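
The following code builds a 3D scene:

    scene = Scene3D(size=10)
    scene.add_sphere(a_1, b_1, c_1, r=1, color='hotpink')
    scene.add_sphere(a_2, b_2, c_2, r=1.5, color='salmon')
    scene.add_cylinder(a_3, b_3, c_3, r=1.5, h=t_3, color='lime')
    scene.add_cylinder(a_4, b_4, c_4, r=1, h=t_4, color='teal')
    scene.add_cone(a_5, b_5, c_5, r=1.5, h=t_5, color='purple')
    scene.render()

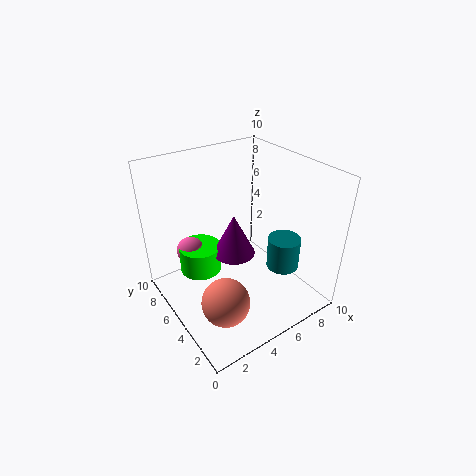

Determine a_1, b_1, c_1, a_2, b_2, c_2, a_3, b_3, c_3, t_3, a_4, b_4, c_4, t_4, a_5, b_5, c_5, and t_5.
a_1 = 2.5
b_1 = 7.5
c_1 = 3.5
a_2 = 2
b_2 = 2
c_2 = 3
a_3 = 3
b_3 = 7
c_3 = 2
t_3 = 2
a_4 = 6
b_4 = 1.5
c_4 = 4.5
t_4 = 2
a_5 = 5
b_5 = 5.5
c_5 = 3.5
t_5 = 3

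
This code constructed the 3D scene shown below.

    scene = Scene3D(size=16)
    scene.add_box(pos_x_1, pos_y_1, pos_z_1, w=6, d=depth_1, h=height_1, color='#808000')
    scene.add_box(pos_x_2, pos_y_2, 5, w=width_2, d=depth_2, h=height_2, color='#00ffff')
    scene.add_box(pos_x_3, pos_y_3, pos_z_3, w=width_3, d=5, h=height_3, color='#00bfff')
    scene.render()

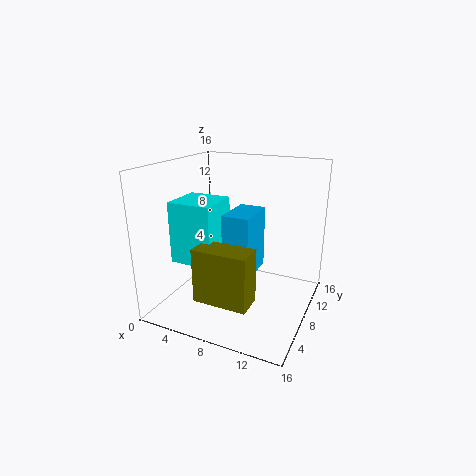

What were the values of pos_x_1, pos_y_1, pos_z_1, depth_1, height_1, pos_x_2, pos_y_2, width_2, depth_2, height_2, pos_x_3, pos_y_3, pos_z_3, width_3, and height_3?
pos_x_1 = 5
pos_y_1 = 3
pos_z_1 = 2
depth_1 = 3
height_1 = 6
pos_x_2 = 1
pos_y_2 = 5
width_2 = 5
depth_2 = 5
height_2 = 7
pos_x_3 = 7
pos_y_3 = 6
pos_z_3 = 4
width_3 = 3
height_3 = 7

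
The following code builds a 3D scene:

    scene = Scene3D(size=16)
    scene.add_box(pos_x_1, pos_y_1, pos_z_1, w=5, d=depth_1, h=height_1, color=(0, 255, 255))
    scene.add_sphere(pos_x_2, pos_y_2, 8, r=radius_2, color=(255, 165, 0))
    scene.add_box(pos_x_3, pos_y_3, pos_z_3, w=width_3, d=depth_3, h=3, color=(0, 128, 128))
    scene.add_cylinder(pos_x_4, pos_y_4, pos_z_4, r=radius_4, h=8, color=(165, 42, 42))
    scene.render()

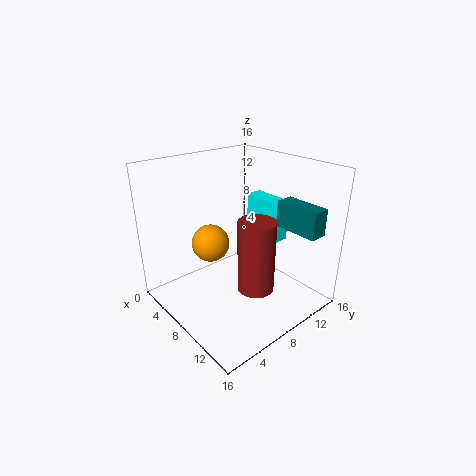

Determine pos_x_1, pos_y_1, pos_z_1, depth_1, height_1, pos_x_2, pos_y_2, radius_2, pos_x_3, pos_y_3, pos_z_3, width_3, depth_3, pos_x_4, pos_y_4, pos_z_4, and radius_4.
pos_x_1 = 4; pos_y_1 = 13; pos_z_1 = 6; depth_1 = 2; height_1 = 5; pos_x_2 = 7; pos_y_2 = 5; radius_2 = 2; pos_x_3 = 10; pos_y_3 = 12; pos_z_3 = 9; width_3 = 5; depth_3 = 2; pos_x_4 = 11; pos_y_4 = 8; pos_z_4 = 3; radius_4 = 2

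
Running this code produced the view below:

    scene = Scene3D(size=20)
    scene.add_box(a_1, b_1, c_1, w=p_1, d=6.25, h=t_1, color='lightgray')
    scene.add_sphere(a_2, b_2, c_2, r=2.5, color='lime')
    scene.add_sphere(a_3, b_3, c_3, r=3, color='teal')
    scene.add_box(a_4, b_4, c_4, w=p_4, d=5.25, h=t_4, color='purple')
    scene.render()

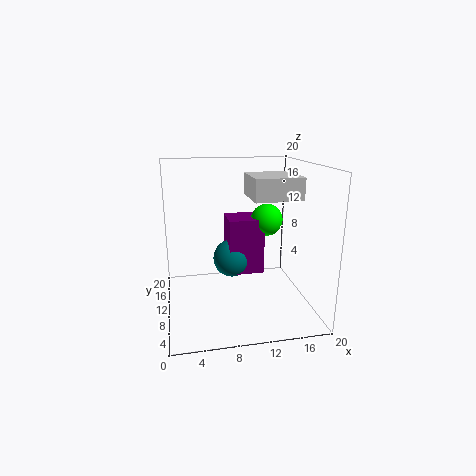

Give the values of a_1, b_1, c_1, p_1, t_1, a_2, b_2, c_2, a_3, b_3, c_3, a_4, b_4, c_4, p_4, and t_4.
a_1 = 10.75
b_1 = 3.75
c_1 = 16.25
p_1 = 6
t_1 = 2.75
a_2 = 15.75
b_2 = 15.5
c_2 = 10.75
a_3 = 10.25
b_3 = 16
c_3 = 4.5
a_4 = 9.5
b_4 = 13.75
c_4 = 2.5
p_4 = 5.5
t_4 = 8.75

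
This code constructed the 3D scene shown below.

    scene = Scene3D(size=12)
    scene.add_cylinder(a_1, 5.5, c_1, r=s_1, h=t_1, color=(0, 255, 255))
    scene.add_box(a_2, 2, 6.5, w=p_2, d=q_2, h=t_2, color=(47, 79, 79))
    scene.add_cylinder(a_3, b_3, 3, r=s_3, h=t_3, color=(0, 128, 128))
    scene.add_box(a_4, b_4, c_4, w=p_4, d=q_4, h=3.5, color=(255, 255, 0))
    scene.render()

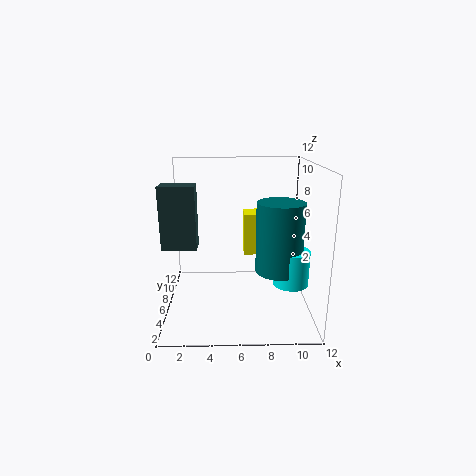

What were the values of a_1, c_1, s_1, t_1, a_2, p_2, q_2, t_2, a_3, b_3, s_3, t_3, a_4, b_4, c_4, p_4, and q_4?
a_1 = 10.5, c_1 = 2, s_1 = 1.5, t_1 = 3, a_2 = 0.5, p_2 = 2.5, q_2 = 1.5, t_2 = 4.5, a_3 = 9.5, b_3 = 6, s_3 = 2, t_3 = 6, a_4 = 6.5, b_4 = 6, c_4 = 4.5, p_4 = 2, q_4 = 2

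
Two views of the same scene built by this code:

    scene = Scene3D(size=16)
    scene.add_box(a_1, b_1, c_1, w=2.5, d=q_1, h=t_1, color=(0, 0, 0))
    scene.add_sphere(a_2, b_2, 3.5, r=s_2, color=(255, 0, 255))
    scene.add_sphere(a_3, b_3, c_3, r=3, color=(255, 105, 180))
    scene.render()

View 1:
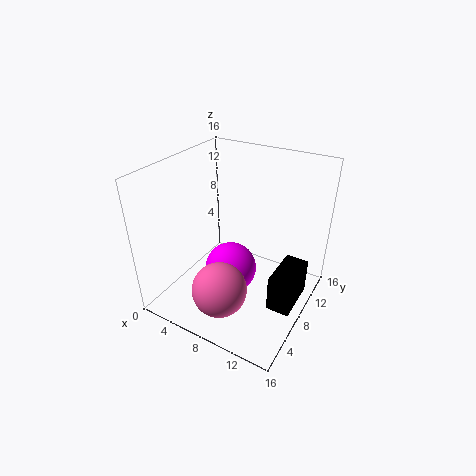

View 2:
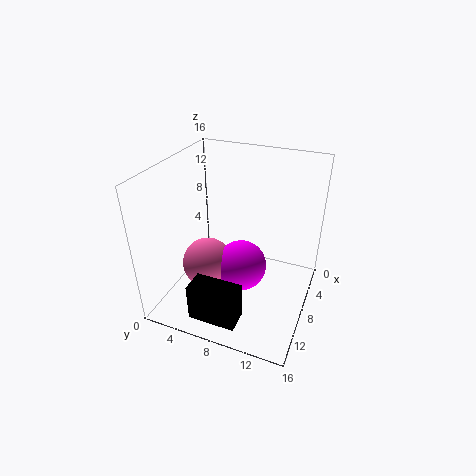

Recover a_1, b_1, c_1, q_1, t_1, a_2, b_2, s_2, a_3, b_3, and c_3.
a_1 = 13
b_1 = 5.5
c_1 = 2
q_1 = 5
t_1 = 4
a_2 = 7
b_2 = 8
s_2 = 3
a_3 = 8
b_3 = 4
c_3 = 3.5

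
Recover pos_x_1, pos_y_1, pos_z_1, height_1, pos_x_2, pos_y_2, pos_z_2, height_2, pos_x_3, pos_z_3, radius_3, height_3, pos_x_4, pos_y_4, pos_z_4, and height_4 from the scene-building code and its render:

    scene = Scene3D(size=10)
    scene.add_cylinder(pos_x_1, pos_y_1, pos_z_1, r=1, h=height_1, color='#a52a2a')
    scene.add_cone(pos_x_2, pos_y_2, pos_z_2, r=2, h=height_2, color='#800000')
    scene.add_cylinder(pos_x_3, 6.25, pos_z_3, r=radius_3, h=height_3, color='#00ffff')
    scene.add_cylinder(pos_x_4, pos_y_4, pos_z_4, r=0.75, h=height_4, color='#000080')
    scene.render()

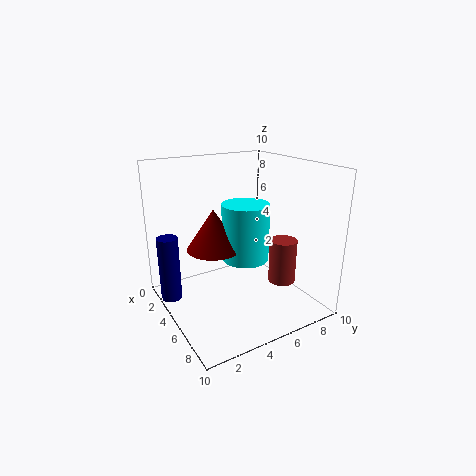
pos_x_1 = 6; pos_y_1 = 8.25; pos_z_1 = 1.25; height_1 = 3.25; pos_x_2 = 3.25; pos_y_2 = 4; pos_z_2 = 3.75; height_2 = 3; pos_x_3 = 4; pos_z_3 = 2.75; radius_3 = 1.75; height_3 = 4.25; pos_x_4 = 2.5; pos_y_4 = 0.75; pos_z_4 = 0.25; height_4 = 4.75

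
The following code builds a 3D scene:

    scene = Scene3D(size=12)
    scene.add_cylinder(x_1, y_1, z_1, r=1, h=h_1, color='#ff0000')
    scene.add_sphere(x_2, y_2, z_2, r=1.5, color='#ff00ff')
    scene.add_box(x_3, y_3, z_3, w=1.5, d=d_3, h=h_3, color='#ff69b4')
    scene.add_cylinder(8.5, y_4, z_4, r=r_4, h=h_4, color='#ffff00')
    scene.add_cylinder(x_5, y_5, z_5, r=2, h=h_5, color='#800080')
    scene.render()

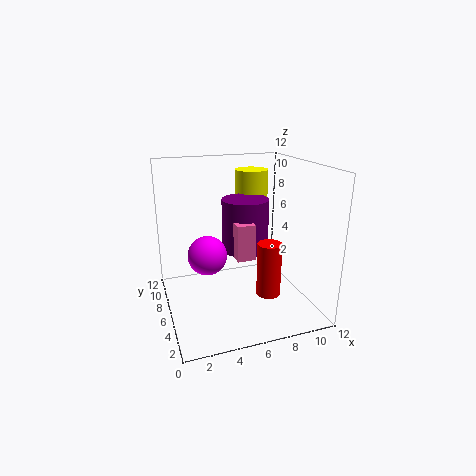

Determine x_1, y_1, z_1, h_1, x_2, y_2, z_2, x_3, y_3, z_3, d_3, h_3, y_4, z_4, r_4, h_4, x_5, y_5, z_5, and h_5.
x_1 = 8, y_1 = 4, z_1 = 1.5, h_1 = 4.5, x_2 = 3, y_2 = 4.5, z_2 = 5.5, x_3 = 5.5, y_3 = 4.5, z_3 = 4.5, d_3 = 3, h_3 = 3, y_4 = 9.5, z_4 = 7, r_4 = 1.5, h_4 = 4, x_5 = 7, y_5 = 7, z_5 = 4.5, h_5 = 4.5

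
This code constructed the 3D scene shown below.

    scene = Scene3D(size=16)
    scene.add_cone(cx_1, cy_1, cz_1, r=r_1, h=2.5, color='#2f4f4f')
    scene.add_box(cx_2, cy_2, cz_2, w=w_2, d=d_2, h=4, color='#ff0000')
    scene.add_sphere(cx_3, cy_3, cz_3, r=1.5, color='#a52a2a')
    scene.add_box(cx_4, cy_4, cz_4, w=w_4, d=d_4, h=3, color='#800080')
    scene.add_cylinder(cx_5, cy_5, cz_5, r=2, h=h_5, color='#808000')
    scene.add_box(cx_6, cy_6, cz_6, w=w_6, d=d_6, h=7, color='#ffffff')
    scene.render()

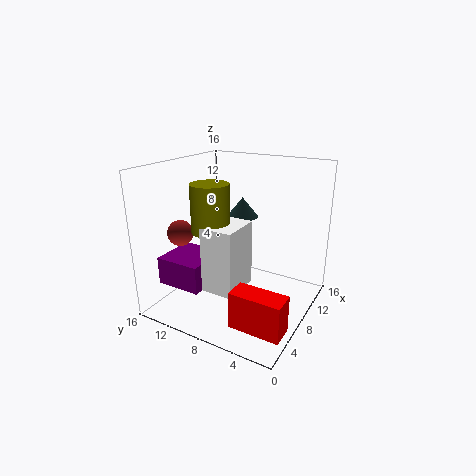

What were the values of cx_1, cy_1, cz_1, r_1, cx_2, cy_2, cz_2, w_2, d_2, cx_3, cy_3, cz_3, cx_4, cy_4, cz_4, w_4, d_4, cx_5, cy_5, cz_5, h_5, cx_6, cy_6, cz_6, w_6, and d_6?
cx_1 = 13.5
cy_1 = 10.5
cz_1 = 8.5
r_1 = 2
cx_2 = 2.5
cy_2 = 0.5
cz_2 = 0.5
w_2 = 2.5
d_2 = 5.5
cx_3 = 6
cy_3 = 14.5
cz_3 = 8
cx_4 = 2
cy_4 = 9.5
cz_4 = 3.5
w_4 = 5
d_4 = 5
cx_5 = 5
cy_5 = 9.5
cz_5 = 9.5
h_5 = 5
cx_6 = 3
cy_6 = 6
cz_6 = 3.5
w_6 = 4.5
d_6 = 3.5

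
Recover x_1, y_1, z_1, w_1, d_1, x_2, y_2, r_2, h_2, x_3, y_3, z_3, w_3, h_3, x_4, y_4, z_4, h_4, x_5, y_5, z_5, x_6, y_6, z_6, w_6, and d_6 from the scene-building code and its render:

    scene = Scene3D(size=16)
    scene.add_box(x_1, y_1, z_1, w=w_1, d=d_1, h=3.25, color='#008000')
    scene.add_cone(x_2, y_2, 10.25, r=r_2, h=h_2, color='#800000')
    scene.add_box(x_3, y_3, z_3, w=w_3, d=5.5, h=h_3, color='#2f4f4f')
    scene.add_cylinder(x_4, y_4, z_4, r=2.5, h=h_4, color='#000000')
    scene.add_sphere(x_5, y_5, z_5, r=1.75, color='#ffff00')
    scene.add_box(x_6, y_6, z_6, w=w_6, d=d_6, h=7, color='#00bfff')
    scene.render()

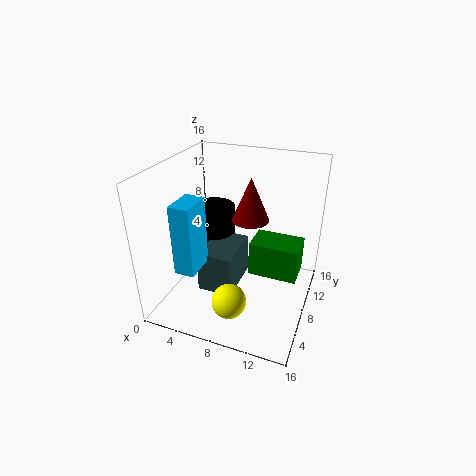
x_1 = 11
y_1 = 3
z_1 = 7.5
w_1 = 4.5
d_1 = 3
x_2 = 9.25
y_2 = 8.5
r_2 = 2
h_2 = 4.75
x_3 = 5
y_3 = 3.75
z_3 = 3.25
w_3 = 3.75
h_3 = 4.5
x_4 = 4.5
y_4 = 9.25
z_4 = 4
h_4 = 6.75
x_5 = 9.25
y_5 = 2.25
z_5 = 4
x_6 = 4.25
y_6 = 0.75
z_6 = 7.25
w_6 = 2
d_6 = 3.25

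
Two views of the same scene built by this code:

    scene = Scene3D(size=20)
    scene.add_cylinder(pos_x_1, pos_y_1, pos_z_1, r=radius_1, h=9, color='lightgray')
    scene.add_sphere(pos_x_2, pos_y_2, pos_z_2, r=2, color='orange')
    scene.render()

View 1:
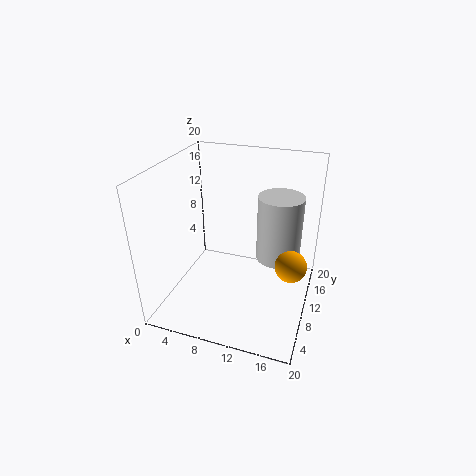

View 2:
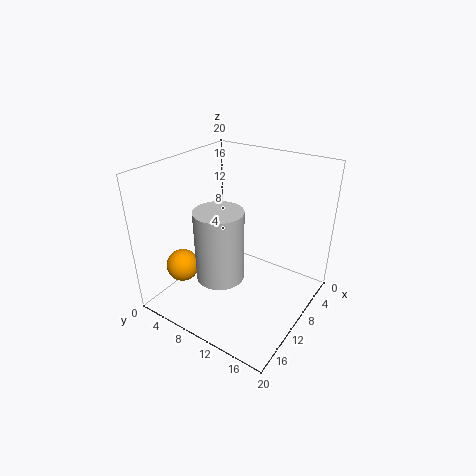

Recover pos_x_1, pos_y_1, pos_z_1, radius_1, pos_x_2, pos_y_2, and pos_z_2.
pos_x_1 = 15.5; pos_y_1 = 11; pos_z_1 = 7.5; radius_1 = 3; pos_x_2 = 18; pos_y_2 = 7; pos_z_2 = 9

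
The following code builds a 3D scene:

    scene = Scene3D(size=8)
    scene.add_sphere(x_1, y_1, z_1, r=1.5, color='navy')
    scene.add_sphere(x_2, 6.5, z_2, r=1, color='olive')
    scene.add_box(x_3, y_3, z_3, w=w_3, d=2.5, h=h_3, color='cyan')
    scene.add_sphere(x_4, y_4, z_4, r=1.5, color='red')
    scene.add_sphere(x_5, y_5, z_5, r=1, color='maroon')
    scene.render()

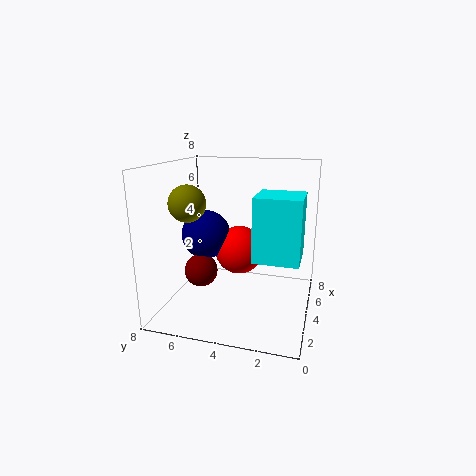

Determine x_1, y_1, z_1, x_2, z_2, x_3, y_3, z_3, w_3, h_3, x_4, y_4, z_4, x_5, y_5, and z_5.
x_1 = 5.5; y_1 = 6.5; z_1 = 3.5; x_2 = 3; z_2 = 6; x_3 = 3; y_3 = 0.5; z_3 = 3; w_3 = 2.5; h_3 = 3.5; x_4 = 6; y_4 = 4.5; z_4 = 2.5; x_5 = 4.5; y_5 = 6.5; z_5 = 1.5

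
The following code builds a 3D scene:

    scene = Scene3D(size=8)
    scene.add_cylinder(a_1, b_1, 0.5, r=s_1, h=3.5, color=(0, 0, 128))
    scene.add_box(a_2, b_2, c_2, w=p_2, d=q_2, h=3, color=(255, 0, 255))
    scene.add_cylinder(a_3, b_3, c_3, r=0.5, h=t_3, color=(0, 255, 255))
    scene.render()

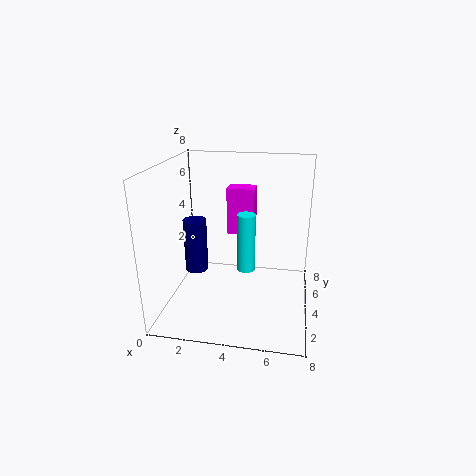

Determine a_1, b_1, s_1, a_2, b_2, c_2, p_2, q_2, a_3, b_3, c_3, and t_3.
a_1 = 0.75, b_1 = 6.25, s_1 = 0.75, a_2 = 2.75, b_2 = 6.75, c_2 = 3, p_2 = 1.75, q_2 = 1.25, a_3 = 4.5, b_3 = 3.75, c_3 = 2.25, t_3 = 3.25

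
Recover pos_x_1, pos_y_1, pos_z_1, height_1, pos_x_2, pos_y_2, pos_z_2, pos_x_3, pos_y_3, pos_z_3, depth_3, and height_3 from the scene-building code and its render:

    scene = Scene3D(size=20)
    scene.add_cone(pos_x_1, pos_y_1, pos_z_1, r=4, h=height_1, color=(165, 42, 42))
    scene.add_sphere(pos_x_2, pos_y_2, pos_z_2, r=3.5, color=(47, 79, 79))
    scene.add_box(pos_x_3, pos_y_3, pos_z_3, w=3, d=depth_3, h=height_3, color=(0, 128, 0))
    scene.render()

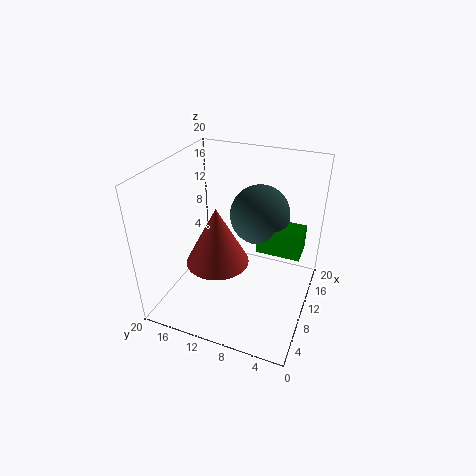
pos_x_1 = 5.5; pos_y_1 = 11; pos_z_1 = 9; height_1 = 7.5; pos_x_2 = 7; pos_y_2 = 6; pos_z_2 = 16; pos_x_3 = 4.5; pos_y_3 = 0.5; pos_z_3 = 12.5; depth_3 = 5; height_3 = 3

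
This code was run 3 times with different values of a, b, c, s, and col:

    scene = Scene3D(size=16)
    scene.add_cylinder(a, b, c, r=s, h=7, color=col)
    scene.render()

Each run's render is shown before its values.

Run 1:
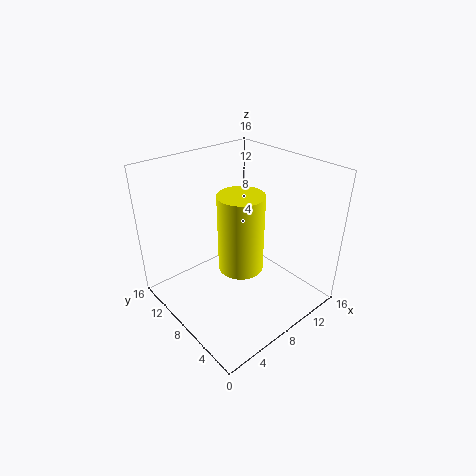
a = 4; b = 3; c = 9; s = 2; col = 'yellow'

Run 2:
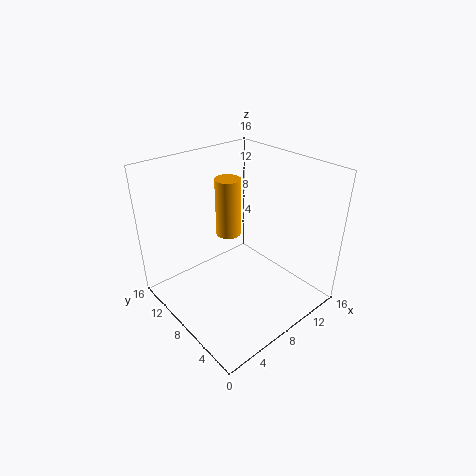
a = 9.5; b = 11.5; c = 6.5; s = 1.5; col = 'orange'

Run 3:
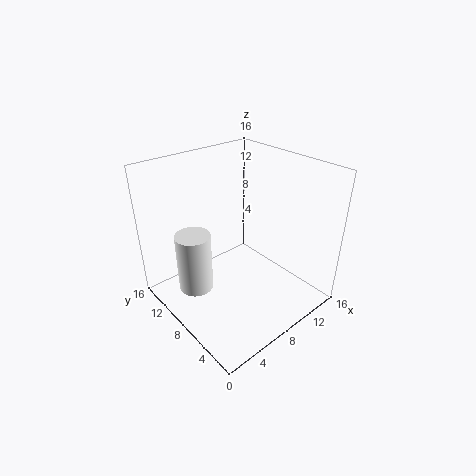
a = 4; b = 11; c = 1.5; s = 2; col = 'white'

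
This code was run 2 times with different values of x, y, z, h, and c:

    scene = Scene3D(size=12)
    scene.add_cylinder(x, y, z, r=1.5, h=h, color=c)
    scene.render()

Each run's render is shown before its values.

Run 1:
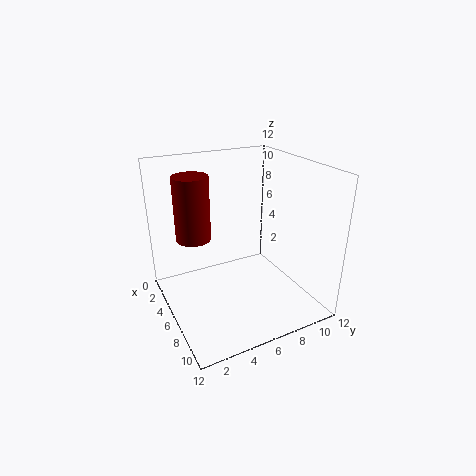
x = 3.5; y = 3; z = 5.5; h = 5.5; c = 'maroon'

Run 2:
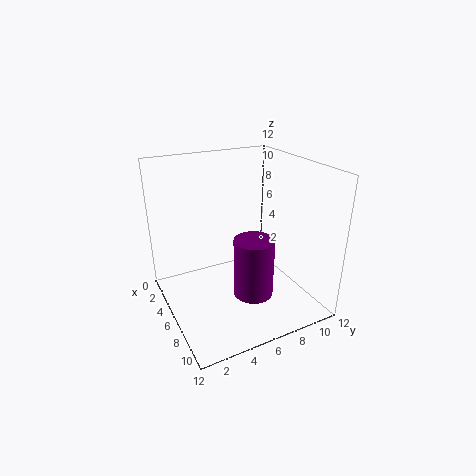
x = 9.5; y = 5.5; z = 3; h = 4.5; c = 'purple'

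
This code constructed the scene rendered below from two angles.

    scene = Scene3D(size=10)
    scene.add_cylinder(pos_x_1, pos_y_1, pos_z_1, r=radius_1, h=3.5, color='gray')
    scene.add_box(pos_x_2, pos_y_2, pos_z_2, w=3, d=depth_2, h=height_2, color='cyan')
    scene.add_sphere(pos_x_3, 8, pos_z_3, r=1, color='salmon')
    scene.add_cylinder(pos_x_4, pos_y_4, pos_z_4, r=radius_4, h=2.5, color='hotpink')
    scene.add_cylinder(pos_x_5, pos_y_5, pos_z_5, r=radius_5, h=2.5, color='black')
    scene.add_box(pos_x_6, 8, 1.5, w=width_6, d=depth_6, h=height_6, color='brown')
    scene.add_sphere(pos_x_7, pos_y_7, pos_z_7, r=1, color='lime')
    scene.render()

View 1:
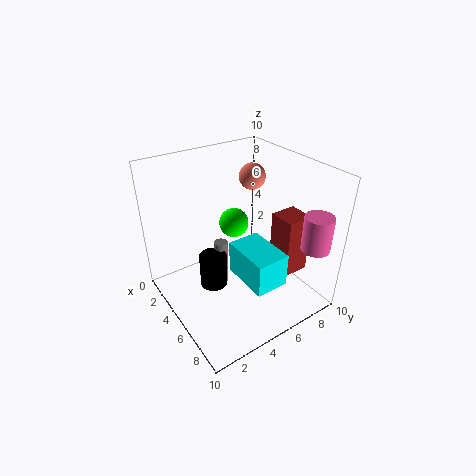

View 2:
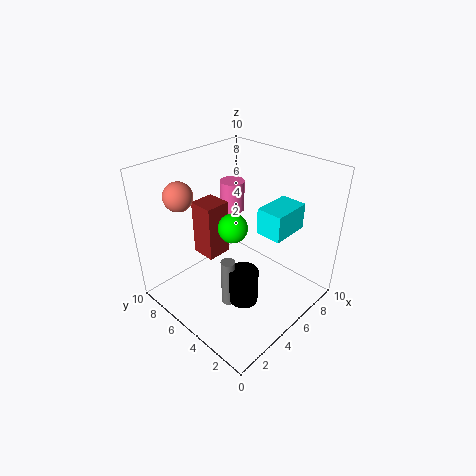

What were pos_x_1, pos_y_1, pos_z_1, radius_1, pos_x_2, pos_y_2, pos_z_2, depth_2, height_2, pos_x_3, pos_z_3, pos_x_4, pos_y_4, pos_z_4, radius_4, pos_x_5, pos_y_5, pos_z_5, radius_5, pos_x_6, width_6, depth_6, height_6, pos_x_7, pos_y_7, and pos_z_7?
pos_x_1 = 3.5
pos_y_1 = 4.5
pos_z_1 = 0.5
radius_1 = 0.5
pos_x_2 = 7
pos_y_2 = 3
pos_z_2 = 4.5
depth_2 = 2
height_2 = 2
pos_x_3 = 2.5
pos_z_3 = 8
pos_x_4 = 8.5
pos_y_4 = 9
pos_z_4 = 4.5
radius_4 = 1
pos_x_5 = 4
pos_y_5 = 3.5
pos_z_5 = 1
radius_5 = 1
pos_x_6 = 5
width_6 = 2
depth_6 = 2
height_6 = 4.5
pos_x_7 = 4.5
pos_y_7 = 5
pos_z_7 = 6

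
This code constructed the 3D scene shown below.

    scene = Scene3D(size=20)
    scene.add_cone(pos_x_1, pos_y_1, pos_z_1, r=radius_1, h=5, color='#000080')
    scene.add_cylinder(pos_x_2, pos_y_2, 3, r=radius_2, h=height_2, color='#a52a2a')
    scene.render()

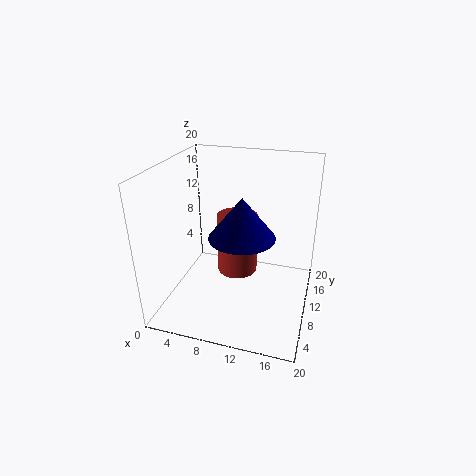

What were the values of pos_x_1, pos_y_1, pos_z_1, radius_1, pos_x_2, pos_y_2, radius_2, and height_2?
pos_x_1 = 12
pos_y_1 = 5
pos_z_1 = 13
radius_1 = 4
pos_x_2 = 9
pos_y_2 = 13
radius_2 = 3
height_2 = 9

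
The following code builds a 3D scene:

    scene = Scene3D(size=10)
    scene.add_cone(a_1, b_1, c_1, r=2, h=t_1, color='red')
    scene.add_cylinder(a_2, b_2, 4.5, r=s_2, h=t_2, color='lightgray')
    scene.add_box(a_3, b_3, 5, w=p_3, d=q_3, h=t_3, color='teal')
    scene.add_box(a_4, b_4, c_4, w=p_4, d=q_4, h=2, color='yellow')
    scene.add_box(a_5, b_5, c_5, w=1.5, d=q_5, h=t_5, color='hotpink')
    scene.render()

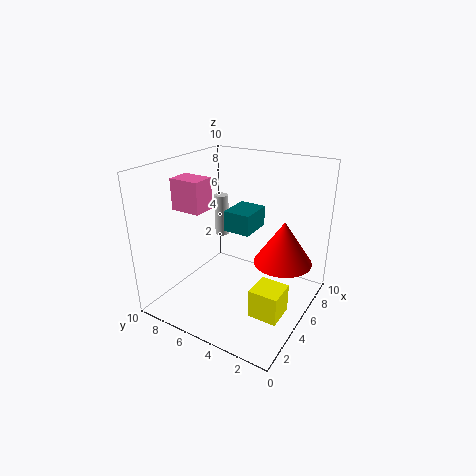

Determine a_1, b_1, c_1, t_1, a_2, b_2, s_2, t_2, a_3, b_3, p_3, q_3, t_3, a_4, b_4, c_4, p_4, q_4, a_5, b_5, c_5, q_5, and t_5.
a_1 = 6
b_1 = 2
c_1 = 3.5
t_1 = 3
a_2 = 6
b_2 = 7
s_2 = 0.5
t_2 = 3
a_3 = 5.5
b_3 = 4.5
p_3 = 2.5
q_3 = 2
t_3 = 1.5
a_4 = 3
b_4 = 1
c_4 = 0.5
p_4 = 2
q_4 = 2
a_5 = 2
b_5 = 6
c_5 = 7.5
q_5 = 2
t_5 = 2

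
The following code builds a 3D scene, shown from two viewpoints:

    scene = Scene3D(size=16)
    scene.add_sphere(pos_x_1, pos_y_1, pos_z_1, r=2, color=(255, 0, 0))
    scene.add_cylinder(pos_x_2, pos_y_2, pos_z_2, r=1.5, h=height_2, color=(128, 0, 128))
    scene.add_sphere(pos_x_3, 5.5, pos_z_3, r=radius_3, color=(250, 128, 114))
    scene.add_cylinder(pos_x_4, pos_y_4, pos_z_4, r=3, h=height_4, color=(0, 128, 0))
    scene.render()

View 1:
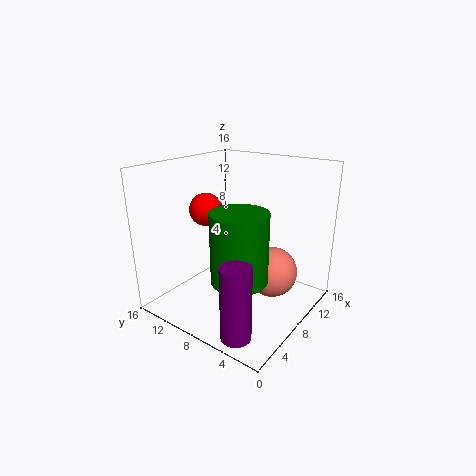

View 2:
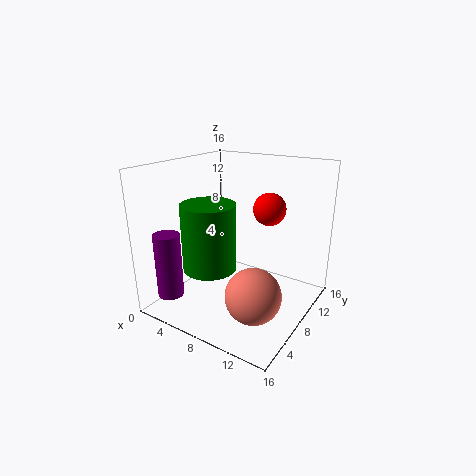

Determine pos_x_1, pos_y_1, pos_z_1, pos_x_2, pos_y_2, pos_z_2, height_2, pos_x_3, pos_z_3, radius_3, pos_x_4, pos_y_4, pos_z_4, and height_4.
pos_x_1 = 9
pos_y_1 = 13.5
pos_z_1 = 10
pos_x_2 = 1.5
pos_y_2 = 3.5
pos_z_2 = 1
height_2 = 7.5
pos_x_3 = 11.5
pos_z_3 = 3
radius_3 = 3
pos_x_4 = 5.5
pos_y_4 = 6
pos_z_4 = 4.5
height_4 = 7.5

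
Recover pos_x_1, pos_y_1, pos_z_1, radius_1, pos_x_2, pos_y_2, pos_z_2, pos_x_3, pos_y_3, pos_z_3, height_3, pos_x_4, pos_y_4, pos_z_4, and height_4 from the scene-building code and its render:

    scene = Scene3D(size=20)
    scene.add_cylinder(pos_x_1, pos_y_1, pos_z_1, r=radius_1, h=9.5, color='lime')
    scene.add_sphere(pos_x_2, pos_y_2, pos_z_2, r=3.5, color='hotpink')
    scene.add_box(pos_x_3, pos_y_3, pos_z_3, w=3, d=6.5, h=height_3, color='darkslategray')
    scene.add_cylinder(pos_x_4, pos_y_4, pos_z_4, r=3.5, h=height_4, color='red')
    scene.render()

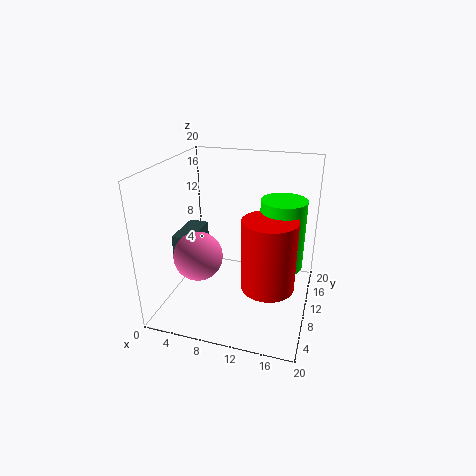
pos_x_1 = 16, pos_y_1 = 10.5, pos_z_1 = 6.5, radius_1 = 3, pos_x_2 = 4.5, pos_y_2 = 8.5, pos_z_2 = 7, pos_x_3 = 0.5, pos_y_3 = 8.5, pos_z_3 = 6, height_3 = 3.5, pos_x_4 = 15, pos_y_4 = 7, pos_z_4 = 5, height_4 = 9.5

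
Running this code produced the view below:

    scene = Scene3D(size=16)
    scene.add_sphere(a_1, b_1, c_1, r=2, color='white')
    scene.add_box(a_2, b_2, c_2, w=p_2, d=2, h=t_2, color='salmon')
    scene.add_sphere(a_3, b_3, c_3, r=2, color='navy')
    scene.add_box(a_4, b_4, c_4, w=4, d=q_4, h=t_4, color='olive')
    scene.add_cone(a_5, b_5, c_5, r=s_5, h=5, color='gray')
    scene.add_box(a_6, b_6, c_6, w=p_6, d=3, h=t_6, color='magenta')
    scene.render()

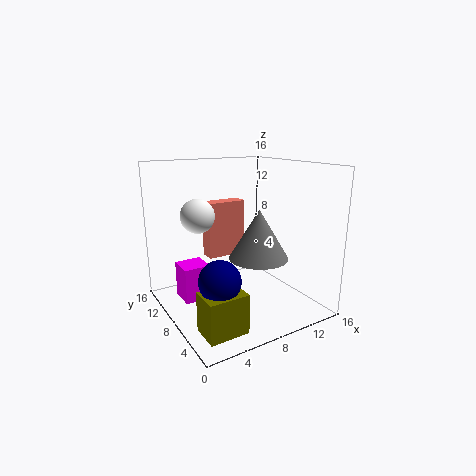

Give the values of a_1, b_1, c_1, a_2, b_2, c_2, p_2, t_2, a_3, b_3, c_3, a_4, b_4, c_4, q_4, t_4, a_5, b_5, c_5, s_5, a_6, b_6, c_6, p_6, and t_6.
a_1 = 5
b_1 = 12
c_1 = 10
a_2 = 7
b_2 = 13
c_2 = 4
p_2 = 5
t_2 = 7
a_3 = 3
b_3 = 3
c_3 = 6
a_4 = 1
b_4 = 1
c_4 = 1
q_4 = 3
t_4 = 4
a_5 = 8
b_5 = 4
c_5 = 7
s_5 = 3
a_6 = 2
b_6 = 9
c_6 = 1
p_6 = 3
t_6 = 4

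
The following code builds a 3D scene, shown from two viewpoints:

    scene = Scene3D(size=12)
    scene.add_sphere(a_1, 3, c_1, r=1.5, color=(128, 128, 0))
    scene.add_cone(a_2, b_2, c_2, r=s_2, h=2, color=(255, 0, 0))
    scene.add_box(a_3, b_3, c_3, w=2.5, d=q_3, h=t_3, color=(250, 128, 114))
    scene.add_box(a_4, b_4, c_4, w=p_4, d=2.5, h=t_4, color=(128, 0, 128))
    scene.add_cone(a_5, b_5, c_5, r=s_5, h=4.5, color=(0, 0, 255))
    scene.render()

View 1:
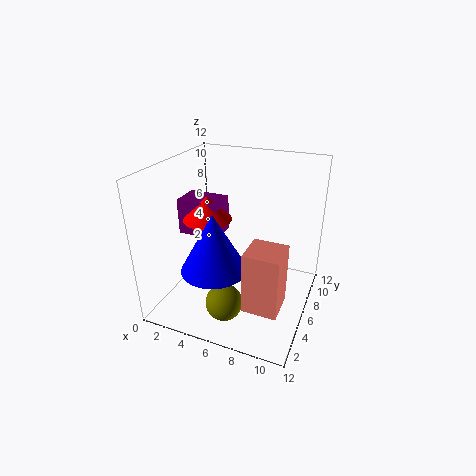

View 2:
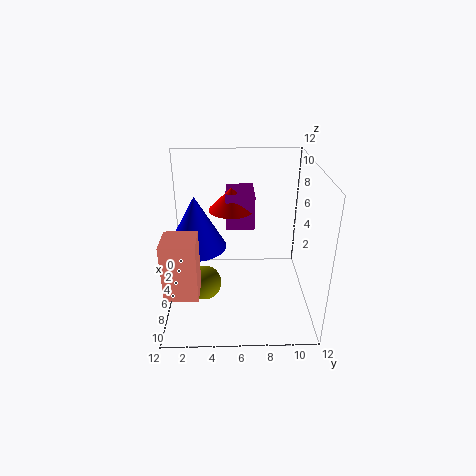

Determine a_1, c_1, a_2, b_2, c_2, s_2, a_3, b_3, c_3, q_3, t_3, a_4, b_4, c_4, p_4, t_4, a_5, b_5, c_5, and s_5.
a_1 = 6
c_1 = 1.5
a_2 = 3.5
b_2 = 5.5
c_2 = 7.5
s_2 = 2
a_3 = 8.5
b_3 = 0.5
c_3 = 3.5
q_3 = 2.5
t_3 = 4.5
a_4 = 1
b_4 = 5
c_4 = 6
p_4 = 3.5
t_4 = 3
a_5 = 5.5
b_5 = 2.5
c_5 = 5
s_5 = 2.5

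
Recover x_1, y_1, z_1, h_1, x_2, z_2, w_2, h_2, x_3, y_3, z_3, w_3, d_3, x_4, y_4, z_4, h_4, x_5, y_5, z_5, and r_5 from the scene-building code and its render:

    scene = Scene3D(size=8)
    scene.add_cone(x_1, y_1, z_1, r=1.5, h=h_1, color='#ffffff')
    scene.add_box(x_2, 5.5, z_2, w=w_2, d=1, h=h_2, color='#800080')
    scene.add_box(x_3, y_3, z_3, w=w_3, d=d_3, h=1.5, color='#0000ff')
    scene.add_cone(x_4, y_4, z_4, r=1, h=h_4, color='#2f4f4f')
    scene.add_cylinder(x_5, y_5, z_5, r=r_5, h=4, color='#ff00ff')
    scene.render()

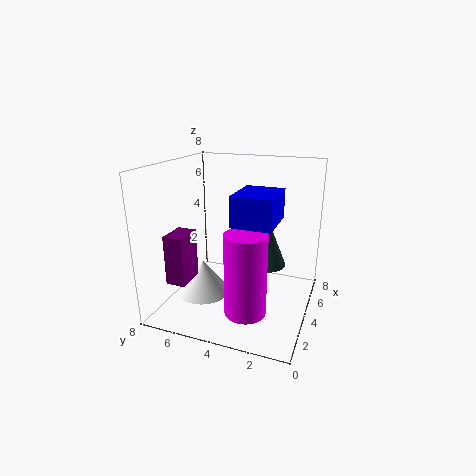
x_1 = 3.5; y_1 = 6; z_1 = 0.5; h_1 = 2; x_2 = 0.5; z_2 = 2.5; w_2 = 1.5; h_2 = 2.5; x_3 = 1.5; y_3 = 1.5; z_3 = 5.5; w_3 = 2.5; d_3 = 2; x_4 = 2.5; y_4 = 2; z_4 = 3.5; h_4 = 2.5; x_5 = 1; y_5 = 2.5; z_5 = 1.5; r_5 = 1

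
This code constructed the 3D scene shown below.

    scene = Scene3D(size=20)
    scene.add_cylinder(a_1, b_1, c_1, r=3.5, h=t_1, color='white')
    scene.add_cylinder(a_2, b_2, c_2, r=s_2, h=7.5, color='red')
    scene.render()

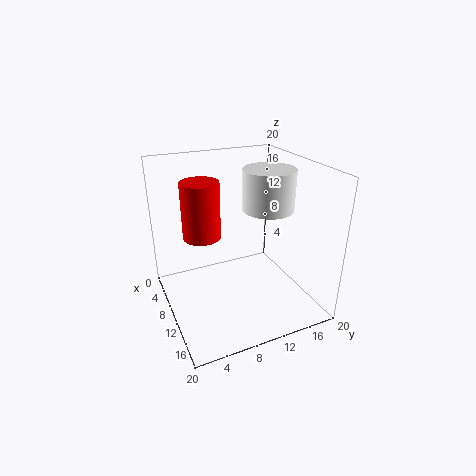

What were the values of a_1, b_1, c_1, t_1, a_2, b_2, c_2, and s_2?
a_1 = 11; b_1 = 14; c_1 = 14; t_1 = 5.5; a_2 = 9.5; b_2 = 5; c_2 = 11; s_2 = 2.5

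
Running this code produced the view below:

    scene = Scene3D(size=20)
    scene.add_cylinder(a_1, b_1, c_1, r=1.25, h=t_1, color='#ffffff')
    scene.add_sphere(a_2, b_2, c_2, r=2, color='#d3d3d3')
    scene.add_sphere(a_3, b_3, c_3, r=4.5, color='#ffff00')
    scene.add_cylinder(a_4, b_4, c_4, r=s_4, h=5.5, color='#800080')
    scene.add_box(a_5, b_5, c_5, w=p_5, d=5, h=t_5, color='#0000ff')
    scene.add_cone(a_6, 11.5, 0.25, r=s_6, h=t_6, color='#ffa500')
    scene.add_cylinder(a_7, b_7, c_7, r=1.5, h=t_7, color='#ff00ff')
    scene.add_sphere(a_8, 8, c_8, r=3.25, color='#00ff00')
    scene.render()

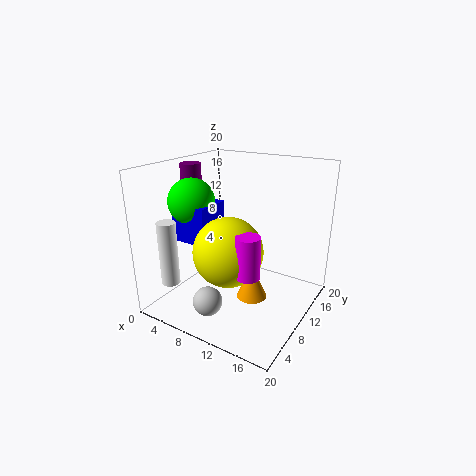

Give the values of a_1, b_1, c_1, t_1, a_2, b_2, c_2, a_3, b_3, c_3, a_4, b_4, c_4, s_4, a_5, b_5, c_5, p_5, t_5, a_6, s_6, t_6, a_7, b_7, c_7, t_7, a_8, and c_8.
a_1 = 3.5, b_1 = 3, c_1 = 4.5, t_1 = 8.75, a_2 = 8.5, b_2 = 4.5, c_2 = 2.25, a_3 = 11, b_3 = 6, c_3 = 9.75, a_4 = 2, b_4 = 10.25, c_4 = 14, s_4 = 1.5, a_5 = 2, b_5 = 5.75, c_5 = 9.5, p_5 = 5.25, t_5 = 5.25, a_6 = 11.5, s_6 = 2.25, t_6 = 5, a_7 = 14.75, b_7 = 4.5, c_7 = 8, t_7 = 5.25, a_8 = 3.75, c_8 = 14.75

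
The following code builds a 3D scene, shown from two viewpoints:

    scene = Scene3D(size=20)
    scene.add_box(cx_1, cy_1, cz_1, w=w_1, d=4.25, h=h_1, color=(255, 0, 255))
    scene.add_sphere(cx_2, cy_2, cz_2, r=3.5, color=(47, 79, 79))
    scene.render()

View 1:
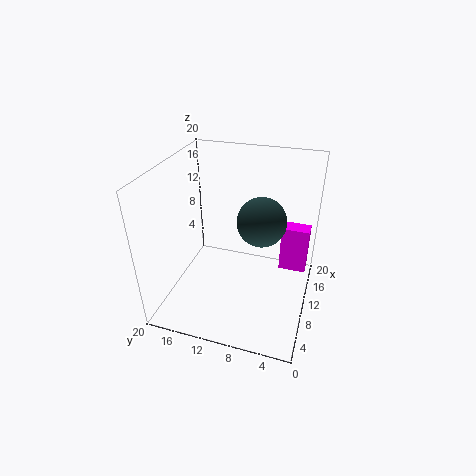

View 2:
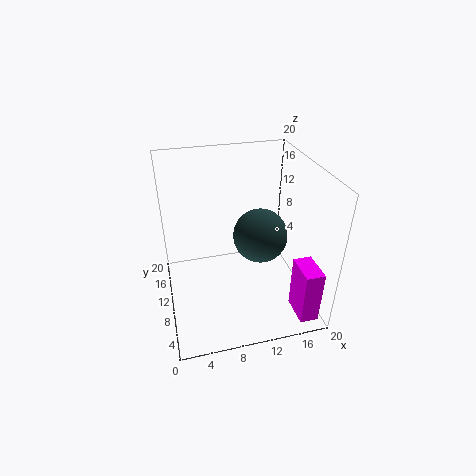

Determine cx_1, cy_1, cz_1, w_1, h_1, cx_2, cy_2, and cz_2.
cx_1 = 16.25, cy_1 = 0.75, cz_1 = 1.25, w_1 = 2.5, h_1 = 7.5, cx_2 = 12.25, cy_2 = 7.25, cz_2 = 11.75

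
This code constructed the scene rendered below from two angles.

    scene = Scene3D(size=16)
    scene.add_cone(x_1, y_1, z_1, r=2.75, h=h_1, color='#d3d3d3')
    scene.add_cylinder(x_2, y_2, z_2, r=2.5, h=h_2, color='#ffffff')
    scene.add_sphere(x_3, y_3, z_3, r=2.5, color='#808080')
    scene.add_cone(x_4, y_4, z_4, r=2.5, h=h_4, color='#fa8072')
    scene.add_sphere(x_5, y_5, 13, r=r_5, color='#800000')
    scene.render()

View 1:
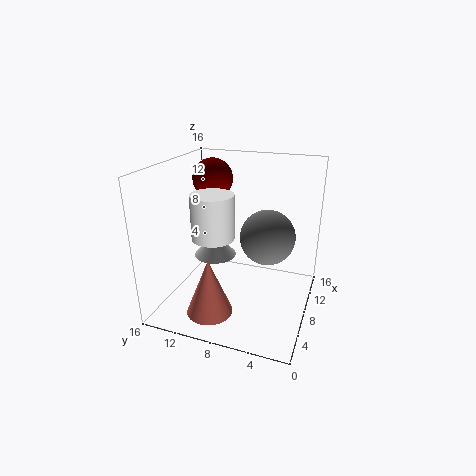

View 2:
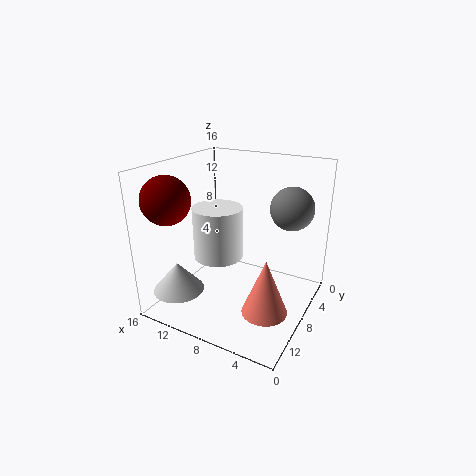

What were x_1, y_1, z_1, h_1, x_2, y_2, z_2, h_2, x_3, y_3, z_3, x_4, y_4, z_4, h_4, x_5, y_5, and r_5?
x_1 = 12.75
y_1 = 13
z_1 = 2.75
h_1 = 3.25
x_2 = 8.5
y_2 = 11.25
z_2 = 7.25
h_2 = 5.25
x_3 = 3.5
y_3 = 3.5
z_3 = 10.75
x_4 = 3.75
y_4 = 9.75
z_4 = 0.75
h_4 = 6.25
x_5 = 13.25
y_5 = 13.25
r_5 = 2.5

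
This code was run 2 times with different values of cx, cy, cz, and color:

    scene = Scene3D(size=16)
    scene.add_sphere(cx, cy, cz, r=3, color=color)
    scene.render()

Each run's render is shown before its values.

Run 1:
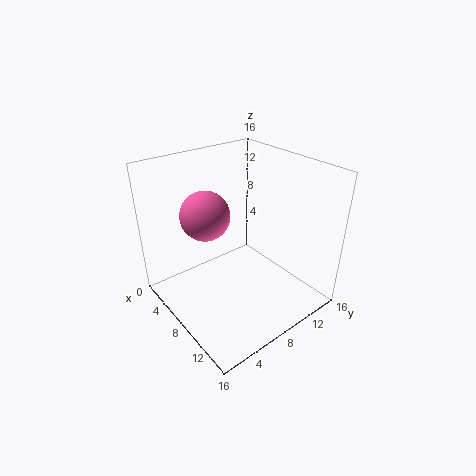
cx = 3
cy = 7
cz = 9
color = 'hotpink'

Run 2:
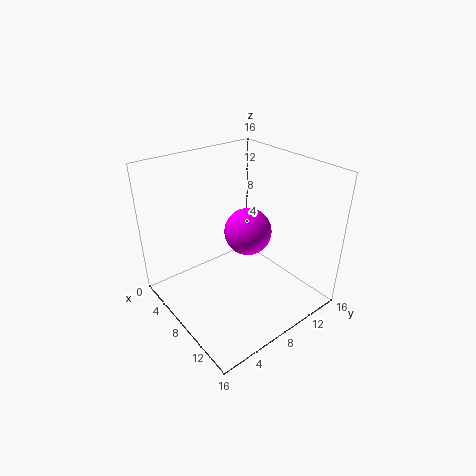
cx = 5
cy = 12
cz = 6
color = 'magenta'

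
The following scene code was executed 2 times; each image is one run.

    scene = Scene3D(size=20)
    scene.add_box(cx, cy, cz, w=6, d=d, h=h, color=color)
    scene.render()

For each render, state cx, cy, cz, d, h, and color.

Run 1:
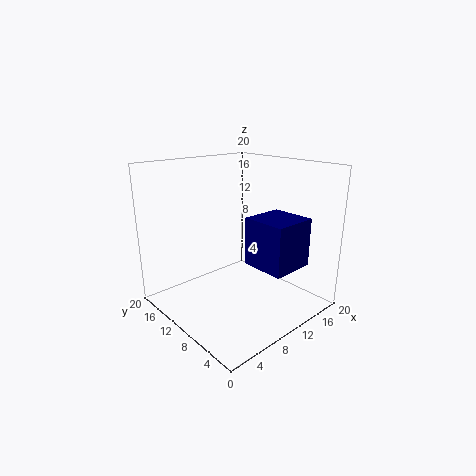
cx = 9.5; cy = 2; cz = 7; d = 6; h = 6.5; color = 'navy'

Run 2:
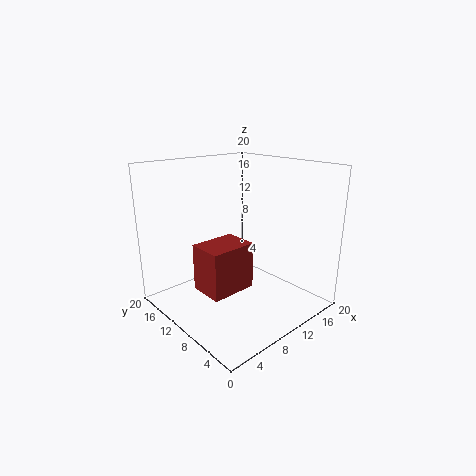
cx = 2.5; cy = 5.5; cz = 5; d = 4.5; h = 6; color = 'brown'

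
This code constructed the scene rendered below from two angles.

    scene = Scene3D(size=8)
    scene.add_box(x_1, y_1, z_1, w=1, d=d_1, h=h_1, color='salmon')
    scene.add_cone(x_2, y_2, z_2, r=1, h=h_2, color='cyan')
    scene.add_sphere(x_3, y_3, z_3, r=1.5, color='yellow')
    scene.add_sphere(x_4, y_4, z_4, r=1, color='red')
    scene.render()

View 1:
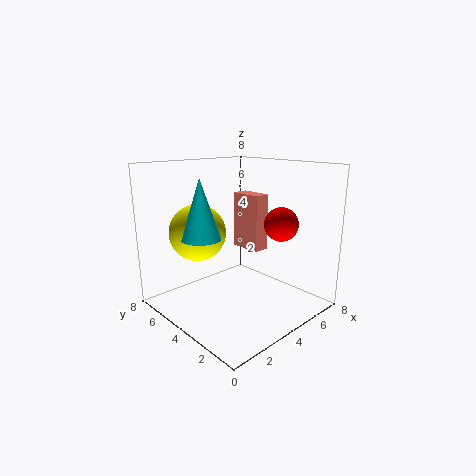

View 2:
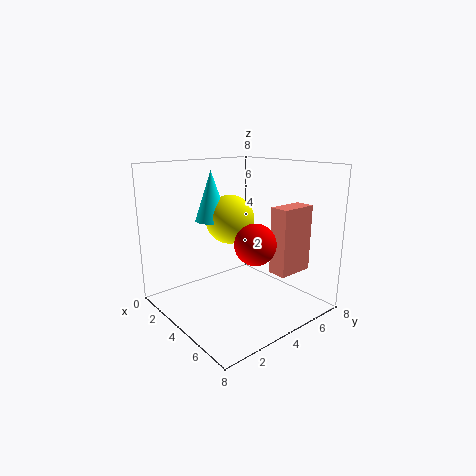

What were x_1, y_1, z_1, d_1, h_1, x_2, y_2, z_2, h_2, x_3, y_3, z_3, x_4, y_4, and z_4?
x_1 = 6; y_1 = 4.5; z_1 = 2.5; d_1 = 2; h_1 = 3.5; x_2 = 1.5; y_2 = 4; z_2 = 4.5; h_2 = 3; x_3 = 2; y_3 = 5; z_3 = 4.5; x_4 = 6.5; y_4 = 3; z_4 = 4.5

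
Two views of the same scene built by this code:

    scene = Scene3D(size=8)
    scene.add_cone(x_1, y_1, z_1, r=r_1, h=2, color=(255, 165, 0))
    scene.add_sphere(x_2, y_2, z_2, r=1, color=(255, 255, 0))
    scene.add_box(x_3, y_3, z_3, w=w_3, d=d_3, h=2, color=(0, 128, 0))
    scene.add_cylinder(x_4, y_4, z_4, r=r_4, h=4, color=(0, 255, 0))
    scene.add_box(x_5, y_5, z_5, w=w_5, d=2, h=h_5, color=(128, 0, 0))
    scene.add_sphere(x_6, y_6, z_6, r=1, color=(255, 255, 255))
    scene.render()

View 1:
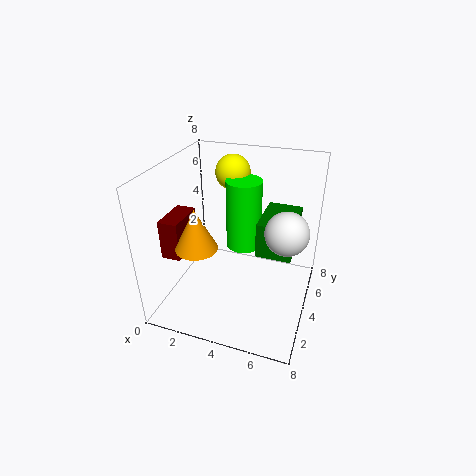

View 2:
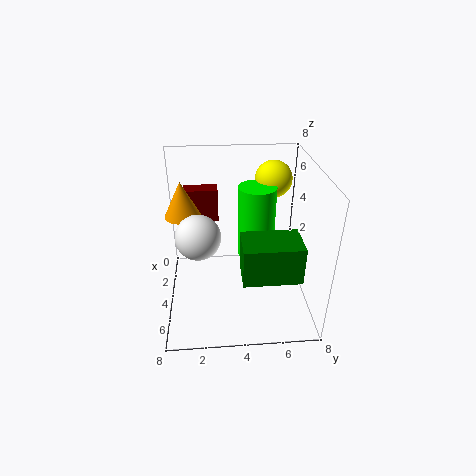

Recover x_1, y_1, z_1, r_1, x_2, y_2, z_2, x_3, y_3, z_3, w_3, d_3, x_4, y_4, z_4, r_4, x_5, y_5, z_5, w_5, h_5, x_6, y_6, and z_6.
x_1 = 3, y_1 = 1, z_1 = 5, r_1 = 1, x_2 = 3, y_2 = 6, z_2 = 7, x_3 = 5, y_3 = 4, z_3 = 3, w_3 = 2, d_3 = 3, x_4 = 4, y_4 = 5, z_4 = 3, r_4 = 1, x_5 = 1, y_5 = 1, z_5 = 4, w_5 = 1, h_5 = 2, x_6 = 7, y_6 = 2, z_6 = 6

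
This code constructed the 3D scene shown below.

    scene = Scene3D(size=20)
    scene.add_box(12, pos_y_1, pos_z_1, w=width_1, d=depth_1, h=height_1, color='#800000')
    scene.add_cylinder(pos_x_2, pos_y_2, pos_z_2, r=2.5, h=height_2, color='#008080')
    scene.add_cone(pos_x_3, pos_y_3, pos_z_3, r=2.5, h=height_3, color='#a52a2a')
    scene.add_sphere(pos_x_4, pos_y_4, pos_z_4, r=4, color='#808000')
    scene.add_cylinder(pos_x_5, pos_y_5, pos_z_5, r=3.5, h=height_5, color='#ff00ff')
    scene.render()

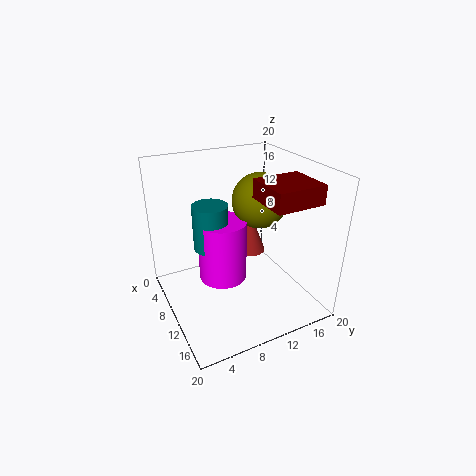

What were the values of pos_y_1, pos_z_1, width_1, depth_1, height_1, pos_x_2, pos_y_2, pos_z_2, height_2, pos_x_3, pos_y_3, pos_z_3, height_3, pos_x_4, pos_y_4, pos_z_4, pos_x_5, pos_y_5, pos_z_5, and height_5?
pos_y_1 = 11; pos_z_1 = 16.5; width_1 = 6; depth_1 = 6.5; height_1 = 2.5; pos_x_2 = 7.5; pos_y_2 = 7; pos_z_2 = 8; height_2 = 6.5; pos_x_3 = 4.5; pos_y_3 = 15; pos_z_3 = 4; height_3 = 6.5; pos_x_4 = 8; pos_y_4 = 14.5; pos_z_4 = 14; pos_x_5 = 8; pos_y_5 = 8.5; pos_z_5 = 3; height_5 = 9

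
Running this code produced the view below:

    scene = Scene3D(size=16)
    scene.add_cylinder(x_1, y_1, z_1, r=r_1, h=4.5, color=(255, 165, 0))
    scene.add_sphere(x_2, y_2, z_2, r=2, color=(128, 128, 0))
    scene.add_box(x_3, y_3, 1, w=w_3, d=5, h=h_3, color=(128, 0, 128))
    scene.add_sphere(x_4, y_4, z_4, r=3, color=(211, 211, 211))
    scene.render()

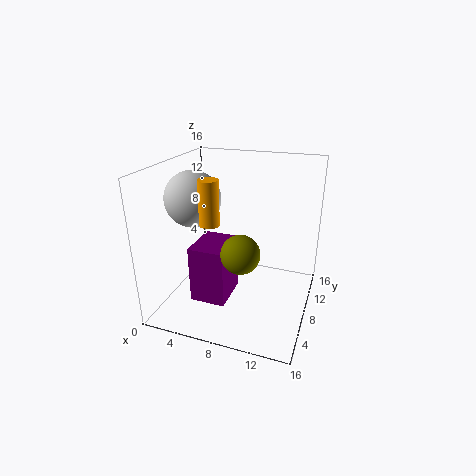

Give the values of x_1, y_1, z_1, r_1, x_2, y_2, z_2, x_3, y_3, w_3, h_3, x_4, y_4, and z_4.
x_1 = 6.5
y_1 = 4
z_1 = 11
r_1 = 1
x_2 = 9.5
y_2 = 4.5
z_2 = 8
x_3 = 3.5
y_3 = 4.5
w_3 = 4
h_3 = 6.5
x_4 = 3.5
y_4 = 6.5
z_4 = 12.5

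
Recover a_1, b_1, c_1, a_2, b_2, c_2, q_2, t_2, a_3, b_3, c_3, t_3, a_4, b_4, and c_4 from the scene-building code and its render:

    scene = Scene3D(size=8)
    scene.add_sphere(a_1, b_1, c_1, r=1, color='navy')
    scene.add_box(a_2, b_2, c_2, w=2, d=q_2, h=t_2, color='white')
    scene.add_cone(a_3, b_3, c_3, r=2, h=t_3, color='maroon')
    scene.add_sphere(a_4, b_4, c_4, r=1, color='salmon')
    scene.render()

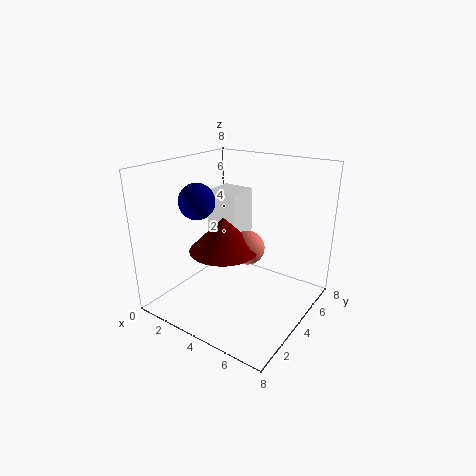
a_1 = 2
b_1 = 3
c_1 = 6
a_2 = 1
b_2 = 5
c_2 = 3
q_2 = 2
t_2 = 3
a_3 = 3
b_3 = 4
c_3 = 3
t_3 = 2
a_4 = 4
b_4 = 5
c_4 = 3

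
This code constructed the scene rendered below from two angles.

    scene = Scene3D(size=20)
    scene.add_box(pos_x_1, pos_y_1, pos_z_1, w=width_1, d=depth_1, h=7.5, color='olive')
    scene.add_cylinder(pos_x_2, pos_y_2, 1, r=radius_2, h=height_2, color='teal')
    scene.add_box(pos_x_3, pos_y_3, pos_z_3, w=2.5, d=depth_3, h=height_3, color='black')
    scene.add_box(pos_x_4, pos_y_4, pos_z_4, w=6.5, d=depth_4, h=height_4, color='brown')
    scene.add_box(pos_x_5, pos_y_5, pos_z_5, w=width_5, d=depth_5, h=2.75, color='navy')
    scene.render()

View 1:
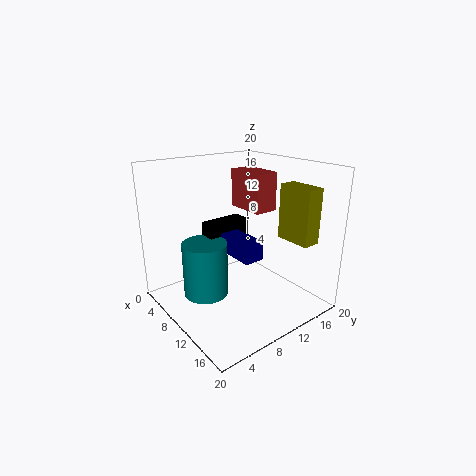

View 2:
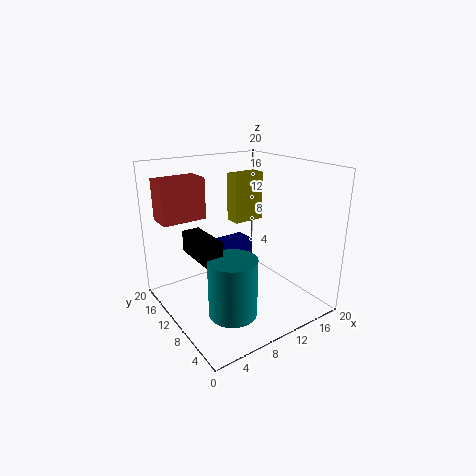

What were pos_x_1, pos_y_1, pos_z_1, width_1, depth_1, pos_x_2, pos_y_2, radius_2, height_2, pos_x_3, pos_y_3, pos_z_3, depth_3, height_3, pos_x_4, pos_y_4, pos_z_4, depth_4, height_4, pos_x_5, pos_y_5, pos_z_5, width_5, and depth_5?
pos_x_1 = 13, pos_y_1 = 14.75, pos_z_1 = 10, width_1 = 5, depth_1 = 2.5, pos_x_2 = 6.75, pos_y_2 = 6.5, radius_2 = 3.25, height_2 = 8, pos_x_3 = 3.75, pos_y_3 = 8, pos_z_3 = 8, depth_3 = 6.5, height_3 = 3, pos_x_4 = 1.5, pos_y_4 = 15.25, pos_z_4 = 11.75, depth_4 = 3.75, height_4 = 6, pos_x_5 = 6.25, pos_y_5 = 9.75, pos_z_5 = 6.75, width_5 = 6, depth_5 = 3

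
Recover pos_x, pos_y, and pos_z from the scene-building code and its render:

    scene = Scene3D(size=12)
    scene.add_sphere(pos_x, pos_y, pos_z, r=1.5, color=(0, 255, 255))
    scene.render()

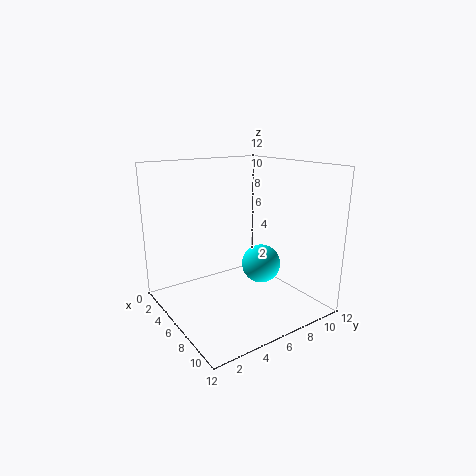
pos_x = 8.5
pos_y = 6.5
pos_z = 4.5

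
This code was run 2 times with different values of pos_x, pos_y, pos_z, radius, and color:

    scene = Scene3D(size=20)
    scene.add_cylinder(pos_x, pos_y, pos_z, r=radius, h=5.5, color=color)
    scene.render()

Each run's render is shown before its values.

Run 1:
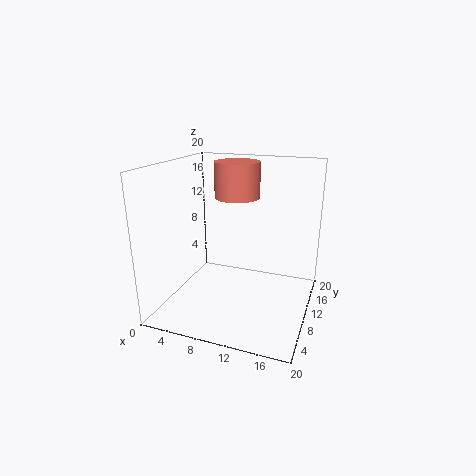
pos_x = 7.5; pos_y = 16.5; pos_z = 14; radius = 3.5; color = 'salmon'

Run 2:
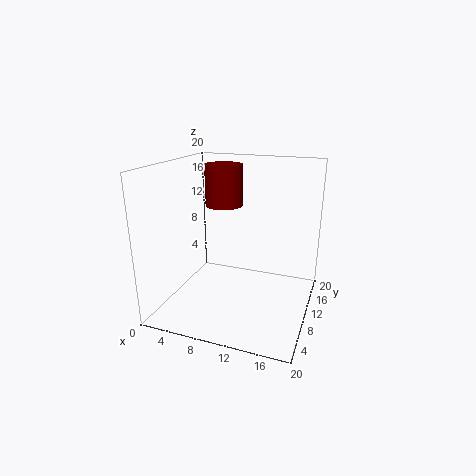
pos_x = 8; pos_y = 10; pos_z = 14.5; radius = 2.5; color = 'maroon'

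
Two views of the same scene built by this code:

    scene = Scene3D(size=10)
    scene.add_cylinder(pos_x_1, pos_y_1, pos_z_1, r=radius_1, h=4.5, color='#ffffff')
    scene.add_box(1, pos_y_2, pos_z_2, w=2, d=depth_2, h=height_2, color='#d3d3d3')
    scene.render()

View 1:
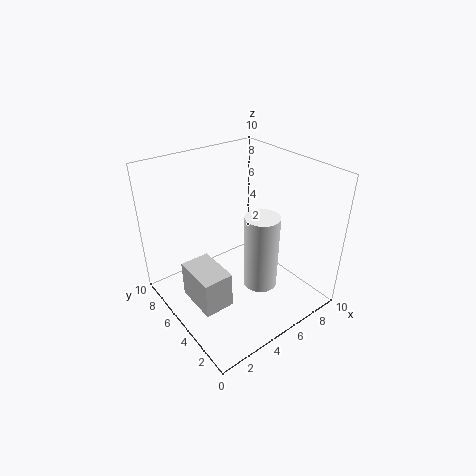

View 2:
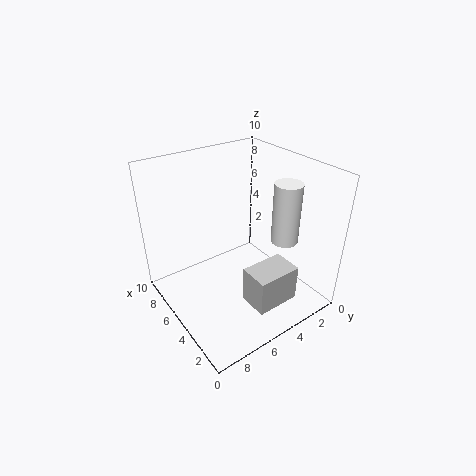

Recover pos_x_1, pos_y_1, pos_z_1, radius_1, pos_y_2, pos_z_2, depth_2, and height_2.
pos_x_1 = 4
pos_y_1 = 1.5
pos_z_1 = 4
radius_1 = 1
pos_y_2 = 3
pos_z_2 = 1.5
depth_2 = 3
height_2 = 2.5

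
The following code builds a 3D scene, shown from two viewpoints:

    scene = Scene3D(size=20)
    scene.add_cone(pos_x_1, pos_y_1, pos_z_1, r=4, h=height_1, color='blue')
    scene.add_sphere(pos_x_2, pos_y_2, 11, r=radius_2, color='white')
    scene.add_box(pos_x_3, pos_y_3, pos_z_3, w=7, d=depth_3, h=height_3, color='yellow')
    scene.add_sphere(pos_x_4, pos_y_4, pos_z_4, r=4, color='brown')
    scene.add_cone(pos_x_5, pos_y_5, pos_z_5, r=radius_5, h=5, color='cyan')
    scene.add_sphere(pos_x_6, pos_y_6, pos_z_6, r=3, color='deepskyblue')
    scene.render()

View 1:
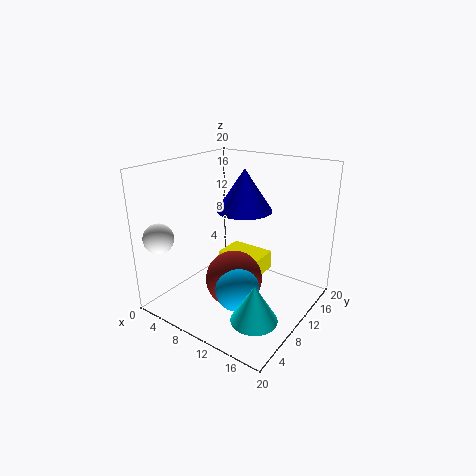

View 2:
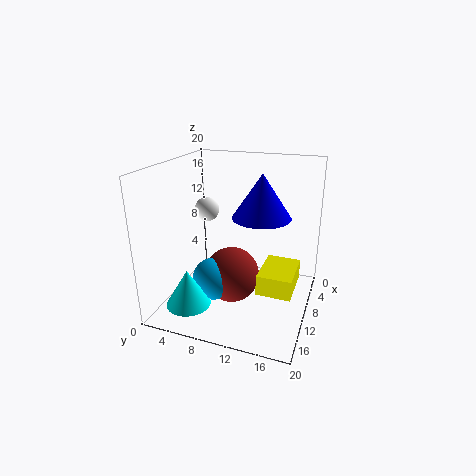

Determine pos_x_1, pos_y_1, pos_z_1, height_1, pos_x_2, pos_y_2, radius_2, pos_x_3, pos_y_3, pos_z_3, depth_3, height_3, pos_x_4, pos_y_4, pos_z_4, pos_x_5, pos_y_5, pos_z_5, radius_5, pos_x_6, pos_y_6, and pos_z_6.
pos_x_1 = 9, pos_y_1 = 13, pos_z_1 = 13, height_1 = 6, pos_x_2 = 3, pos_y_2 = 2, radius_2 = 2, pos_x_3 = 4, pos_y_3 = 13, pos_z_3 = 2, depth_3 = 5, height_3 = 3, pos_x_4 = 10, pos_y_4 = 9, pos_z_4 = 4, pos_x_5 = 16, pos_y_5 = 5, pos_z_5 = 2, radius_5 = 3, pos_x_6 = 12, pos_y_6 = 7, pos_z_6 = 4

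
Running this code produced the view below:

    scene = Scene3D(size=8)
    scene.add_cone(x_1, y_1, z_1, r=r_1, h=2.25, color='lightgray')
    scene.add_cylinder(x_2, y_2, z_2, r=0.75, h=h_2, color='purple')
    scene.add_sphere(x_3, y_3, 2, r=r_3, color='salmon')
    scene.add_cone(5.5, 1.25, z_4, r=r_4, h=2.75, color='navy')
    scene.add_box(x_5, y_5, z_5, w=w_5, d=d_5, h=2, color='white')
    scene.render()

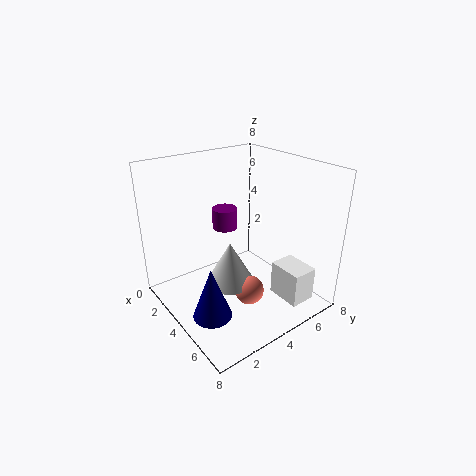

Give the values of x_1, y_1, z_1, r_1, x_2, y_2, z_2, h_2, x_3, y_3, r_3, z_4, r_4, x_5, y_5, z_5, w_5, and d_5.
x_1 = 5; y_1 = 2.75; z_1 = 2.25; r_1 = 1.25; x_2 = 2; y_2 = 4.5; z_2 = 3.75; h_2 = 1.25; x_3 = 6; y_3 = 3.25; r_3 = 0.75; z_4 = 1; r_4 = 1; x_5 = 5; y_5 = 5.75; z_5 = 0.25; w_5 = 2; d_5 = 1.5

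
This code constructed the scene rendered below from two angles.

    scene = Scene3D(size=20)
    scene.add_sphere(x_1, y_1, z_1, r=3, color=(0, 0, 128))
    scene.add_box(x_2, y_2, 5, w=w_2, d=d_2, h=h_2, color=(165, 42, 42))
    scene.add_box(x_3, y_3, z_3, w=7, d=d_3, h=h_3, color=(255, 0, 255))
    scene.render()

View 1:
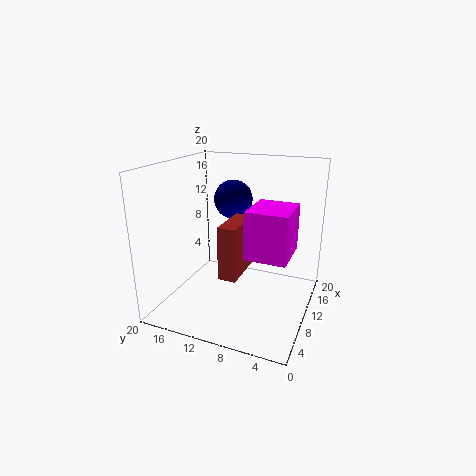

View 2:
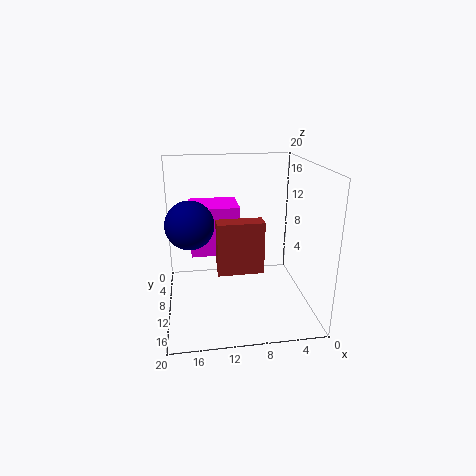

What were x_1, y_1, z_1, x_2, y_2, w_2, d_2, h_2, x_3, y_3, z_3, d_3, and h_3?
x_1 = 16.5
y_1 = 13.5
z_1 = 13.5
x_2 = 6.5
y_2 = 9
w_2 = 6.5
d_2 = 2.5
h_2 = 7.5
x_3 = 9.5
y_3 = 3
z_3 = 7
d_3 = 6
h_3 = 7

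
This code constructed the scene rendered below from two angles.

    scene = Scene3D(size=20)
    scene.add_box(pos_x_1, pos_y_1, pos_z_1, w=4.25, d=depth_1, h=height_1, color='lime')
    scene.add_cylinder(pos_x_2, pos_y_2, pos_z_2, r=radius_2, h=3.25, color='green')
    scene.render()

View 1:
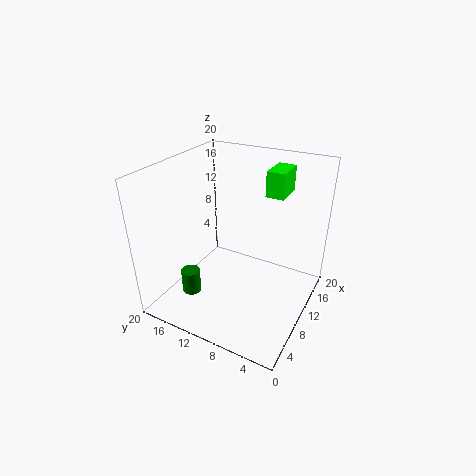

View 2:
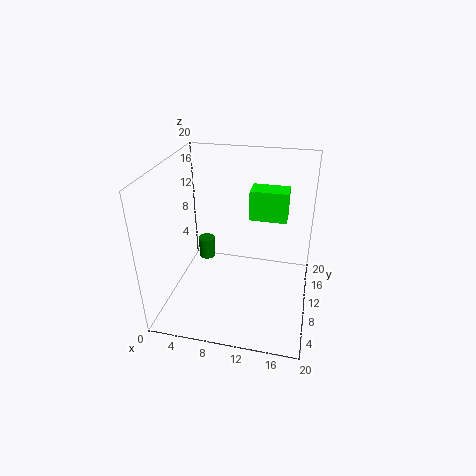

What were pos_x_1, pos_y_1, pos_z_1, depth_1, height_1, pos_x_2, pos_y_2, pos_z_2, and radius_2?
pos_x_1 = 12.5, pos_y_1 = 4.75, pos_z_1 = 15.75, depth_1 = 2.5, height_1 = 3.5, pos_x_2 = 4, pos_y_2 = 14, pos_z_2 = 3.75, radius_2 = 1.25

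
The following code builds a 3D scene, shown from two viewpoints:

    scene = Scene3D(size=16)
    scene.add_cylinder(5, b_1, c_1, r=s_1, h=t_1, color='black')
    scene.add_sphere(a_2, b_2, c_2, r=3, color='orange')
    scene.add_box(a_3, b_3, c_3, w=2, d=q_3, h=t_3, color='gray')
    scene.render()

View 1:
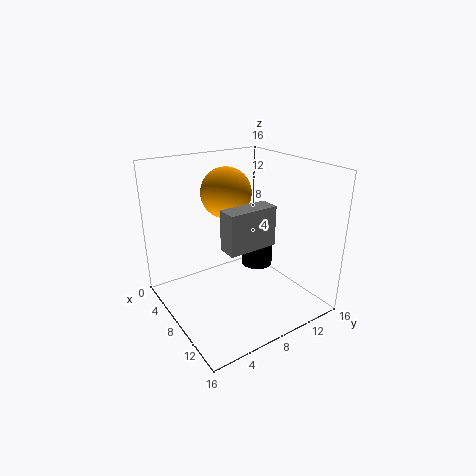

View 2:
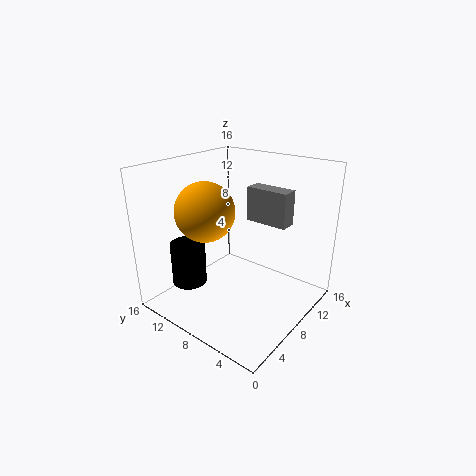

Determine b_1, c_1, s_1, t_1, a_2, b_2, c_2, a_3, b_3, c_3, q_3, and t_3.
b_1 = 13
c_1 = 2
s_1 = 2
t_1 = 5
a_2 = 4
b_2 = 9
c_2 = 12
a_3 = 11
b_3 = 4
c_3 = 9
q_3 = 5
t_3 = 4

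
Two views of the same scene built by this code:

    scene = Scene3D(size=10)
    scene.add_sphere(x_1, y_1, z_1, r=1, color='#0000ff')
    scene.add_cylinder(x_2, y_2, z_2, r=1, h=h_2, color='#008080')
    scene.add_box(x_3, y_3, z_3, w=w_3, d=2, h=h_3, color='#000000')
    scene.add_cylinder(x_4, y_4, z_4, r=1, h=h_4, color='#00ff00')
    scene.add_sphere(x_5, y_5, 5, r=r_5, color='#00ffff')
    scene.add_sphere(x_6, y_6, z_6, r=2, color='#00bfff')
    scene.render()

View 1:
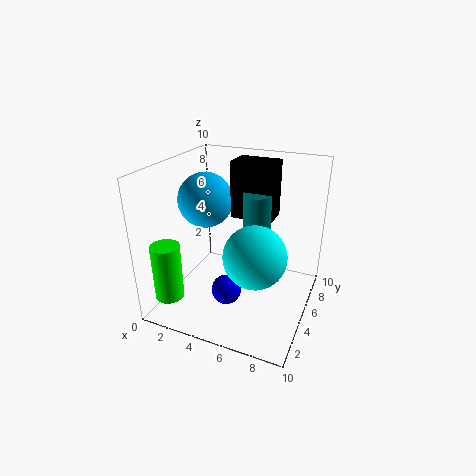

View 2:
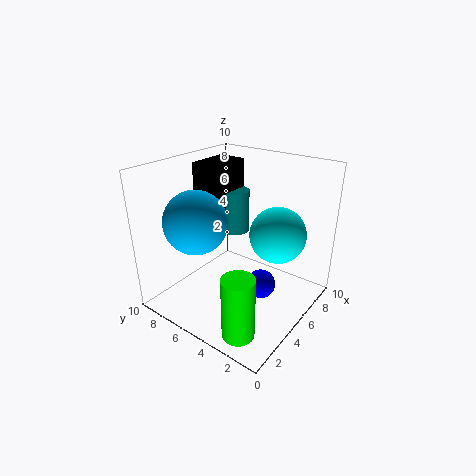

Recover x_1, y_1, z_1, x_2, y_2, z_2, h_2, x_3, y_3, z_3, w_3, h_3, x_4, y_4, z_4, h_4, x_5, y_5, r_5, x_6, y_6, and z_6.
x_1 = 5
y_1 = 3
z_1 = 2
x_2 = 6
y_2 = 6
z_2 = 5
h_2 = 3
x_3 = 4
y_3 = 6
z_3 = 6
w_3 = 3
h_3 = 4
x_4 = 1
y_4 = 2
z_4 = 1
h_4 = 4
x_5 = 7
y_5 = 3
r_5 = 2
x_6 = 2
y_6 = 6
z_6 = 7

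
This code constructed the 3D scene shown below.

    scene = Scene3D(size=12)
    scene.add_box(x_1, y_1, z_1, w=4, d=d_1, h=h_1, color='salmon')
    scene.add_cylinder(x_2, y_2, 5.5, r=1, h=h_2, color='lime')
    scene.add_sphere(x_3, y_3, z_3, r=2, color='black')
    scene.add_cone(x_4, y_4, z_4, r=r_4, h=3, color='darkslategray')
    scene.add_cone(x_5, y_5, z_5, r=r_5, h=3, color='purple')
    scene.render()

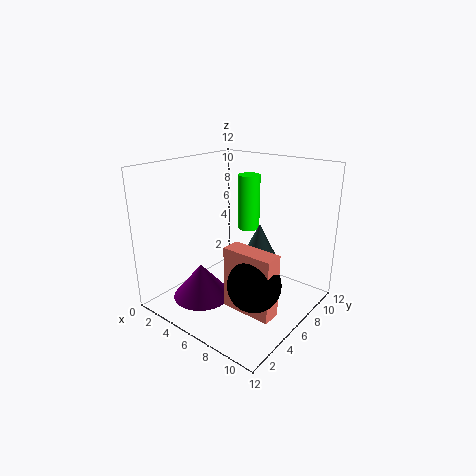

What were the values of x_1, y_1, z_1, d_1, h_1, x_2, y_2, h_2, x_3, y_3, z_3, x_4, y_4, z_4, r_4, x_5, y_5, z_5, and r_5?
x_1 = 7, y_1 = 3, z_1 = 1.5, d_1 = 1.5, h_1 = 5, x_2 = 4.5, y_2 = 9.5, h_2 = 5, x_3 = 9.5, y_3 = 3.5, z_3 = 4, x_4 = 8.5, y_4 = 5.5, z_4 = 5, r_4 = 1.5, x_5 = 3.5, y_5 = 4, z_5 = 0.5, r_5 = 2.5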